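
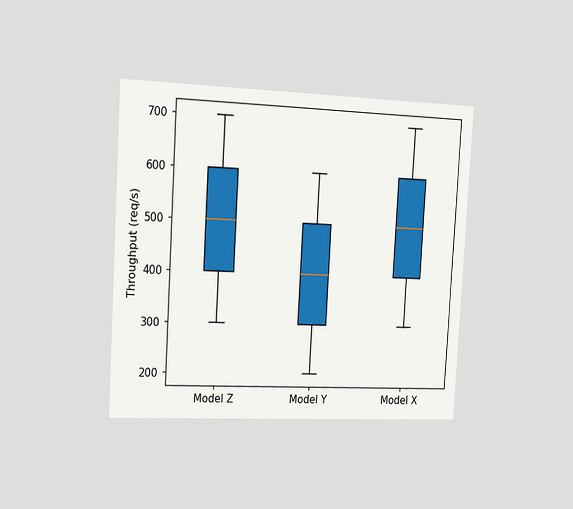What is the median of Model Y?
400req/s

The chart is tilted about 3° clockwise and viewed slightly from the left. The median line in the Model Y box sits at 400req/s.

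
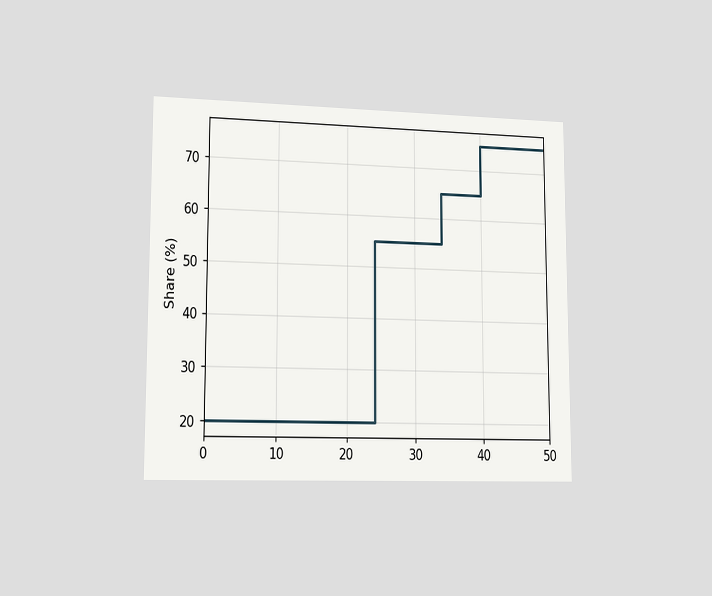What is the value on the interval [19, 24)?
20%

The chart is viewed slightly from the left. On [19, 24) the step sits at 20%.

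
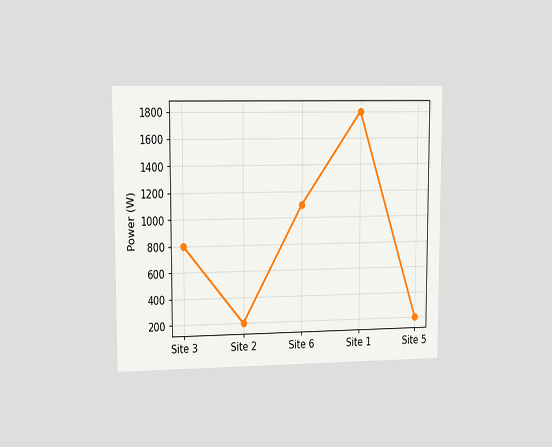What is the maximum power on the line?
1800W

The chart is viewed slightly from the left. The highest point is at Site 1, and reading across to the y-axis gives 1800W.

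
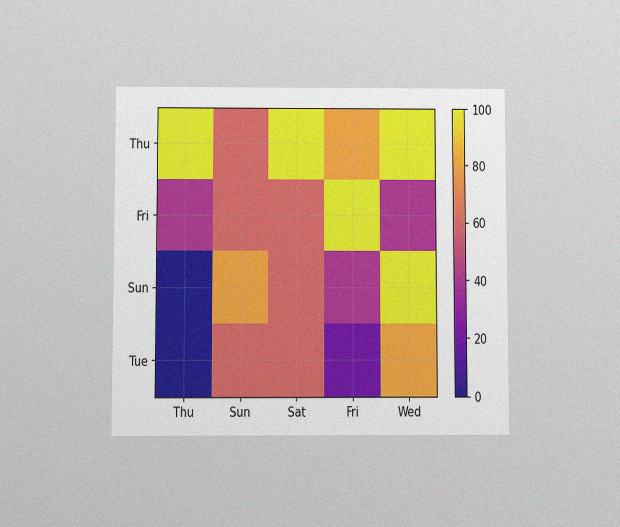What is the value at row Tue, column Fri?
The chart is viewed at a slight angle, with some photo noise. Matching cell (Tue, Fri) against the colorbar gives 20.

20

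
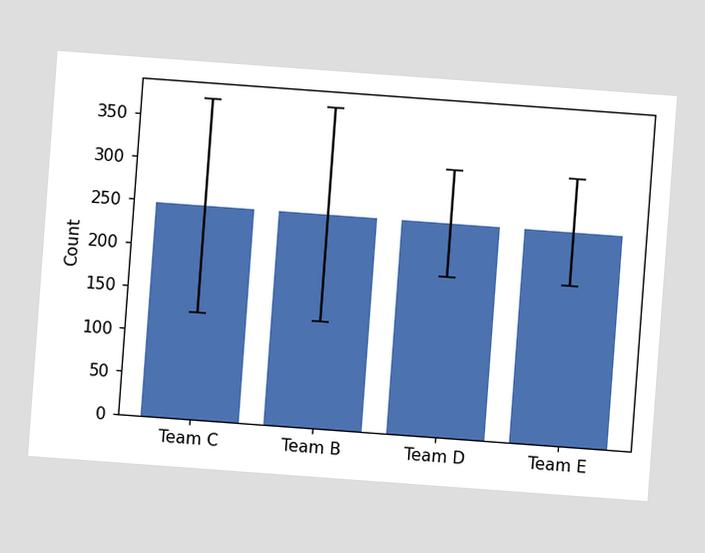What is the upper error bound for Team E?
310

The chart is tilted about 4° clockwise. The Team E bar's upper whisker reaches 310.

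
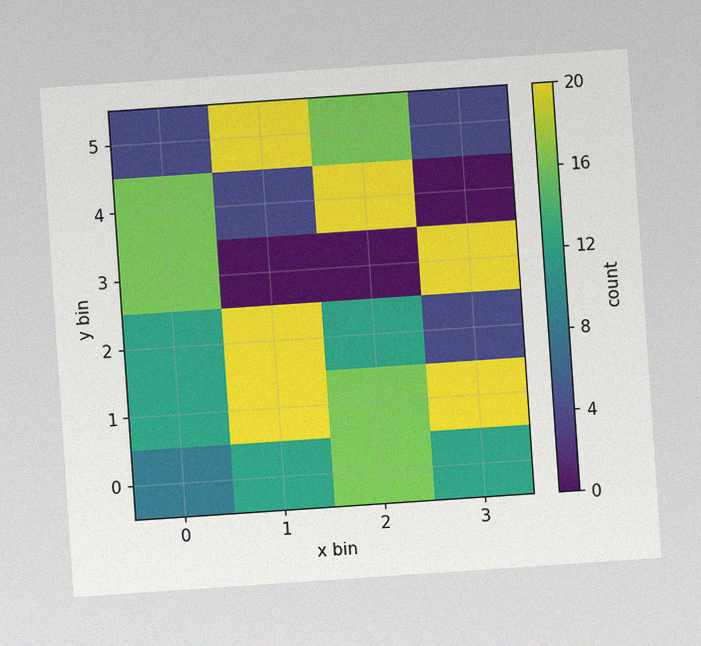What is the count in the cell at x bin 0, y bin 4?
16

The chart is tilted about 4° counter-clockwise, with some photo noise. Matching the cell (0, 4) against the colorbar gives 16.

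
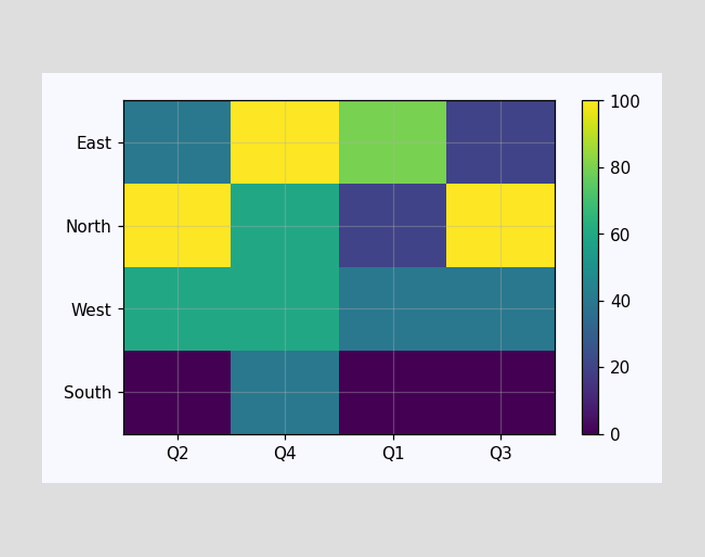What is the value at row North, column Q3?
100

Matching cell (North, Q3) against the colorbar gives 100.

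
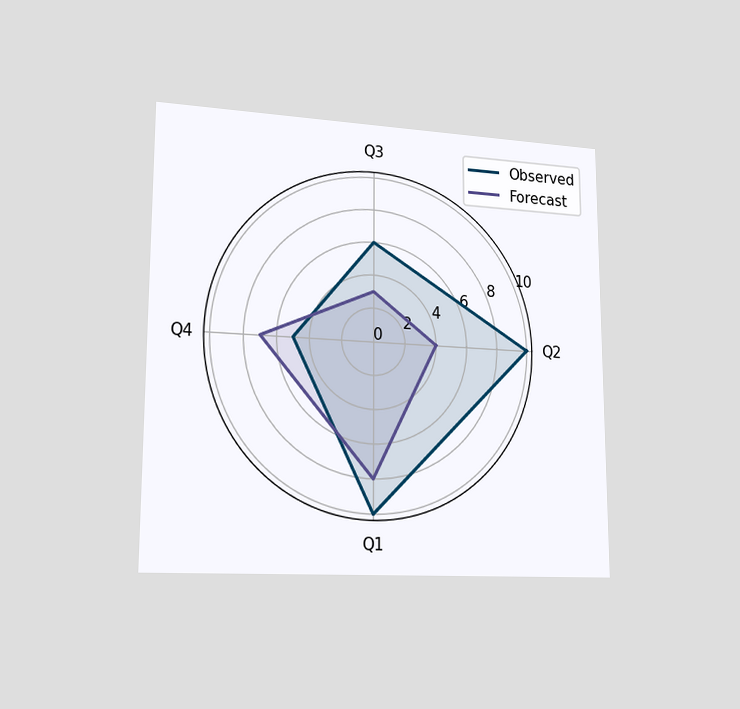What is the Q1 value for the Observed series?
10

The chart is viewed slightly from the left. On the Q1 axis, Observed reaches 10.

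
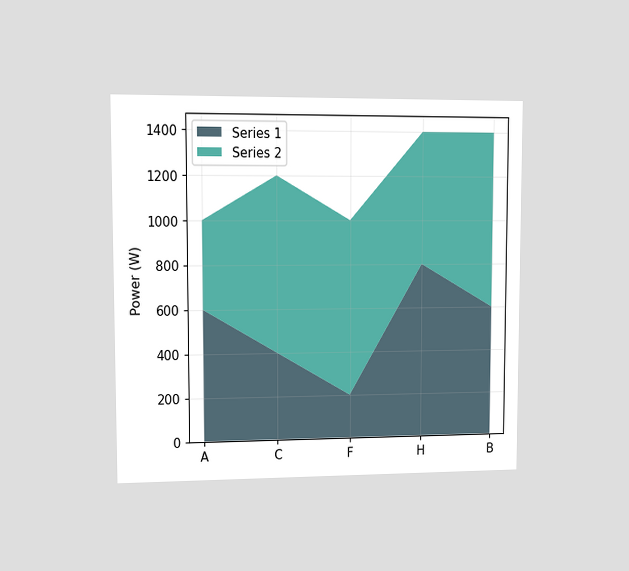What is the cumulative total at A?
1000W

The chart is viewed at a slight angle. The stacked total at A reaches 1000W.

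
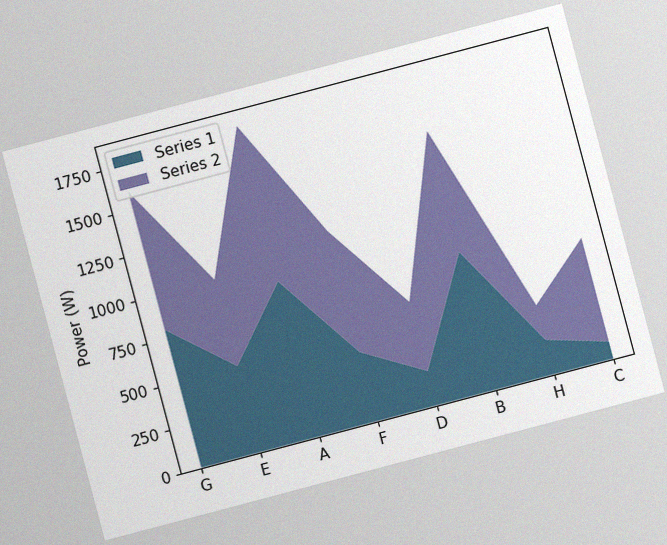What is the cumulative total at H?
400W

The chart is tilted about 15° counter-clockwise, with some photo noise. The stacked total at H reaches 400W.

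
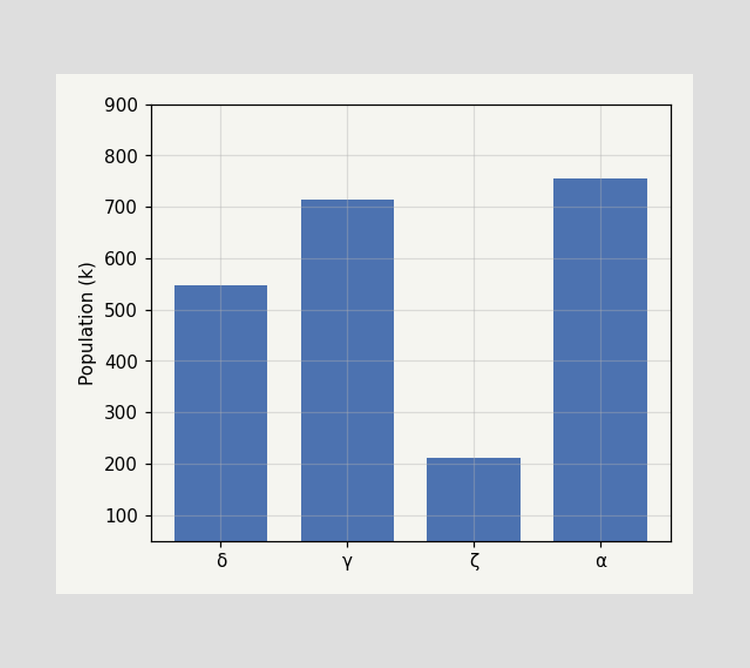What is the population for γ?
714k

Reading along the chart's y-axis, the γ bar reaches 714k.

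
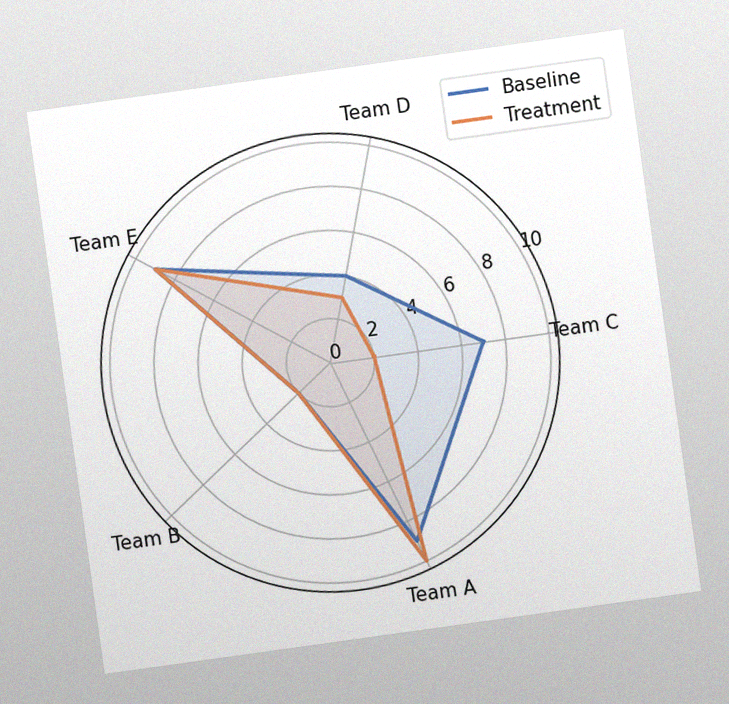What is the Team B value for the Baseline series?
2

The chart is tilted about 8° counter-clockwise, with some photo noise. On the Team B axis, Baseline reaches 2.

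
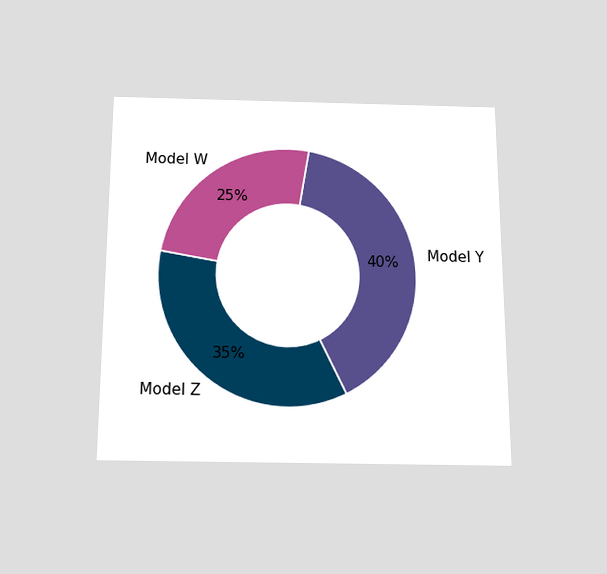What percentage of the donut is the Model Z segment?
35%

The chart is viewed slightly from below. The Model Z segment takes up 35% of the ring.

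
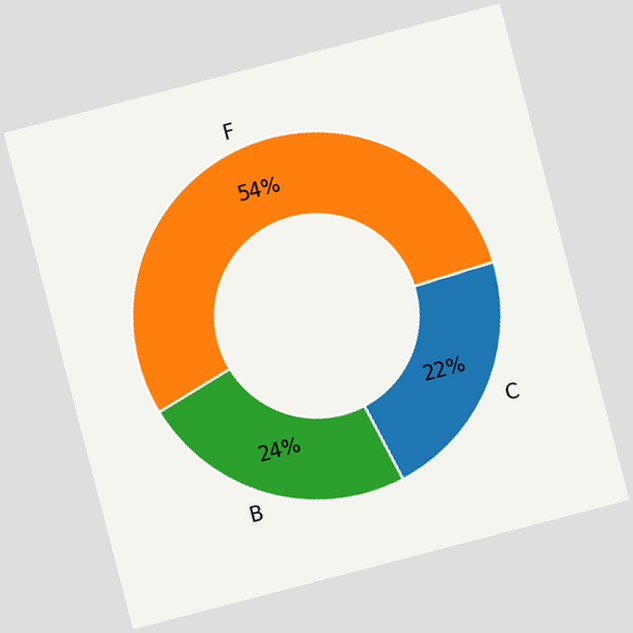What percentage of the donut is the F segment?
The chart is tilted about 15° counter-clockwise. The F segment takes up 54% of the ring.

54%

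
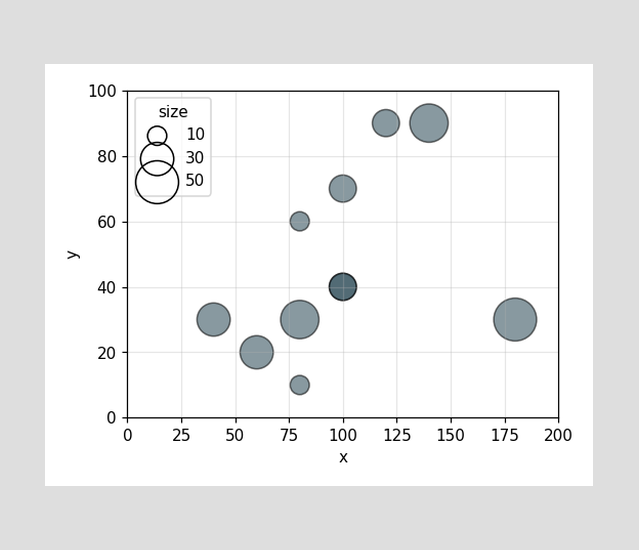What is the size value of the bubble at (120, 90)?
20

Matching the bubble at (120, 90) against the size legend gives 20.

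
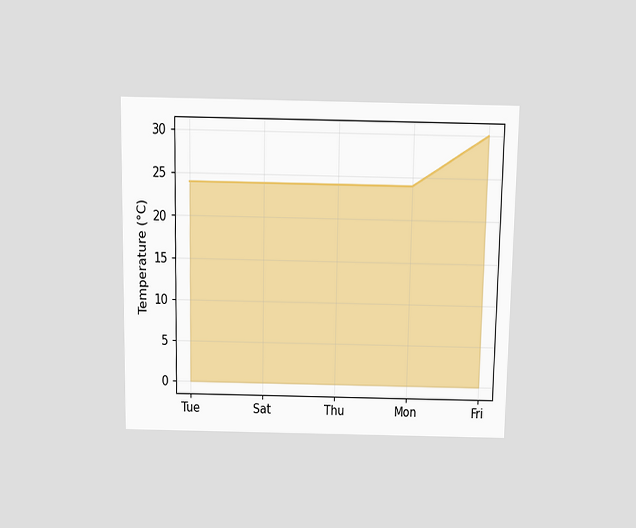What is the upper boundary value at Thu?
24°C

The chart is viewed slightly from above. At Thu the upper boundary is at 24°C.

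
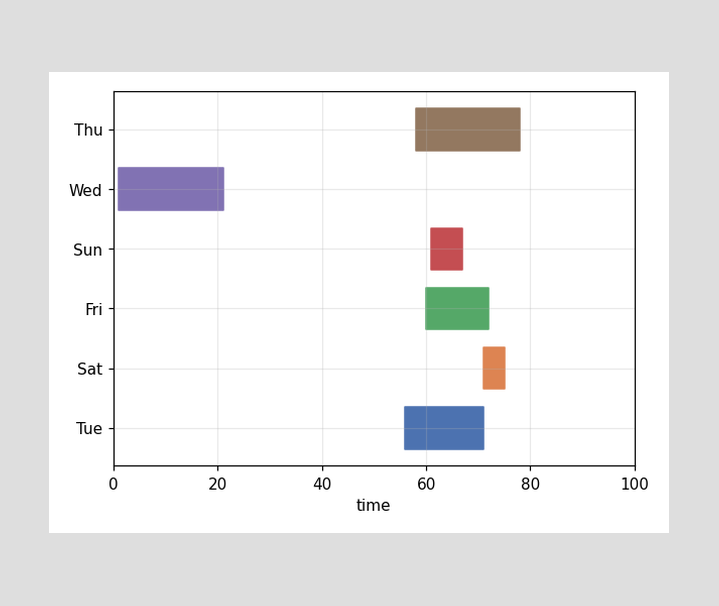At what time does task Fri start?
The Fri bar begins at t=60.

60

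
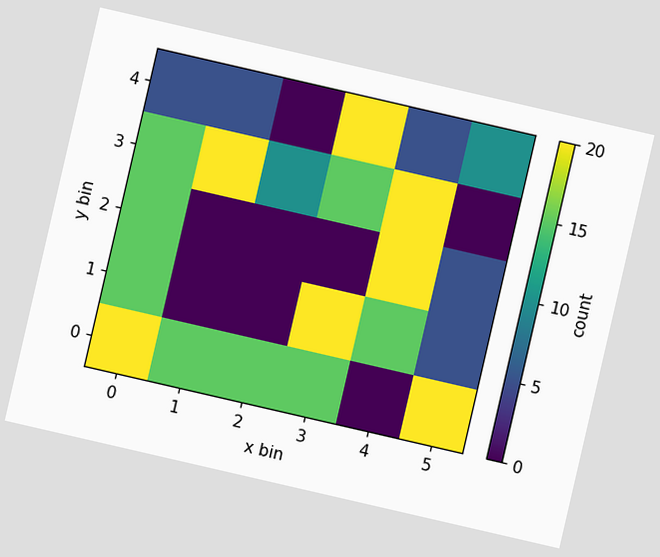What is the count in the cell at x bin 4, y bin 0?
The chart is tilted about 13° clockwise. Matching the cell (4, 0) against the colorbar gives 0.

0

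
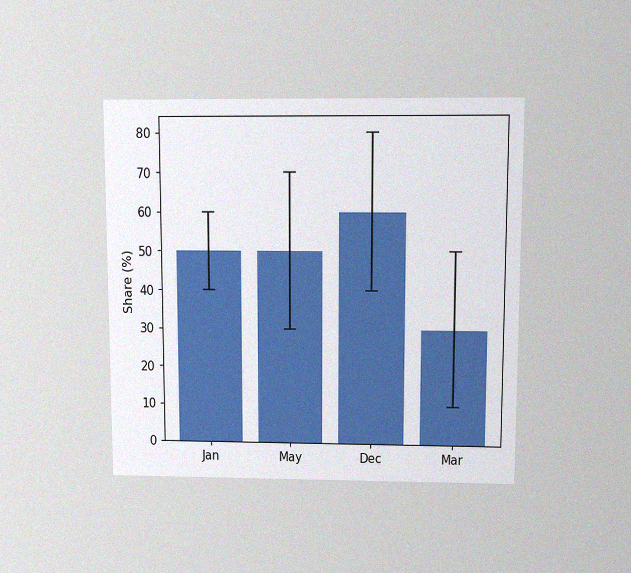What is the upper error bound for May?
The chart is viewed slightly from above, with some photo noise. The May bar's upper whisker reaches 70%.

70%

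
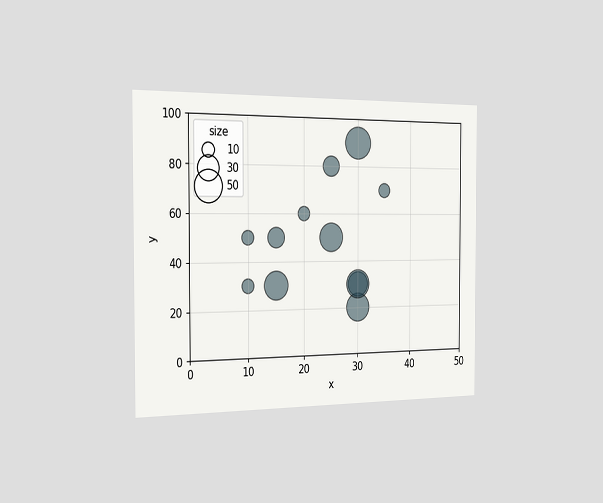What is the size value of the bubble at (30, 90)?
50

The chart is viewed slightly from the left. Matching the bubble at (30, 90) against the size legend gives 50.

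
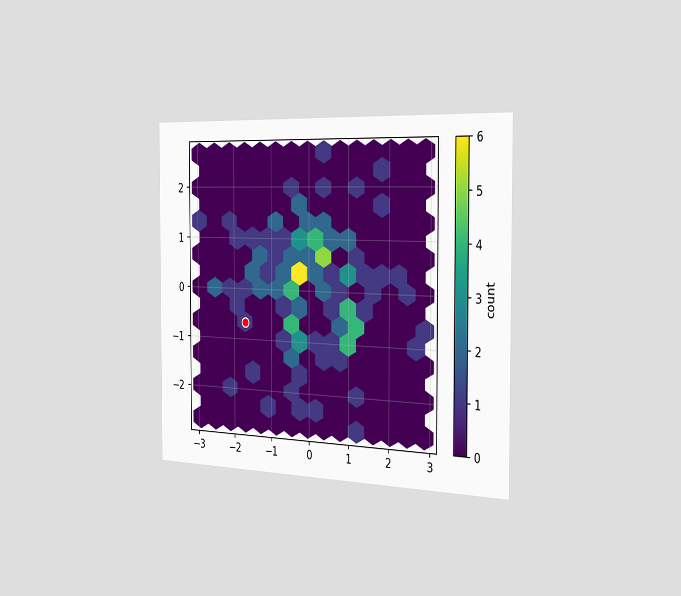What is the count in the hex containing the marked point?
1

The chart is viewed slightly from the right. The marked hex reads 1 on the colorbar.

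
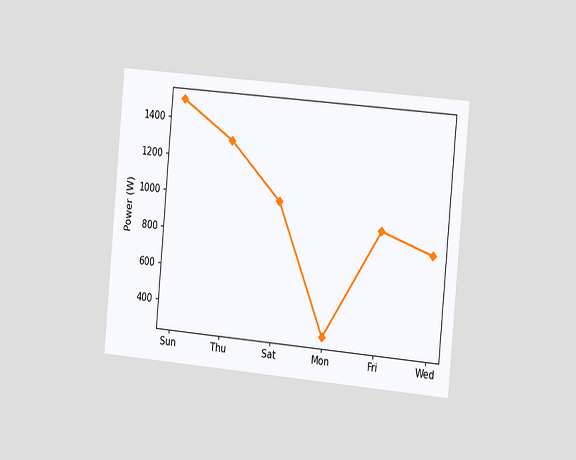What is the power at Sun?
1500W

The chart is tilted about 5° clockwise and viewed slightly from the right. At Sun, the line is at 1500W.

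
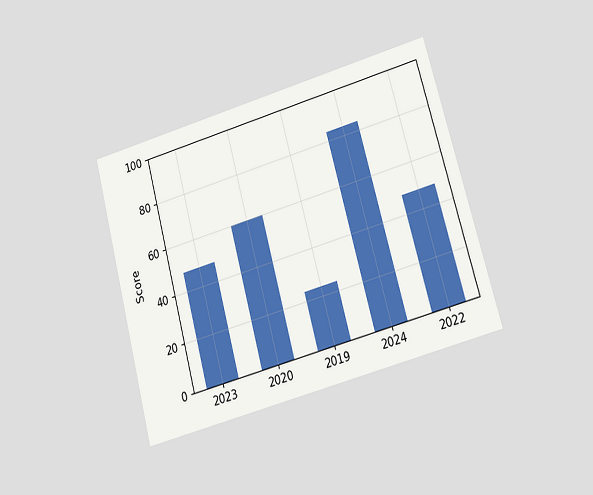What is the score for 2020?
60

The chart is tilted about 15° counter-clockwise and viewed at a slight angle. Reading along the chart's y-axis, the 2020 bar reaches 60.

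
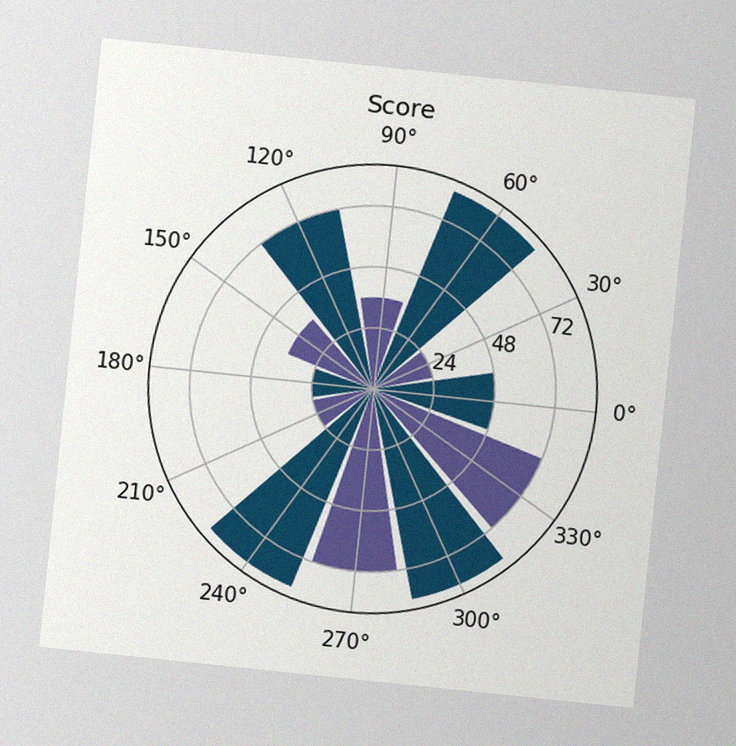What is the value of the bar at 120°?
72

The chart is tilted about 6° clockwise, with some photo noise. The bar at 120° reaches 72 on the radial axis.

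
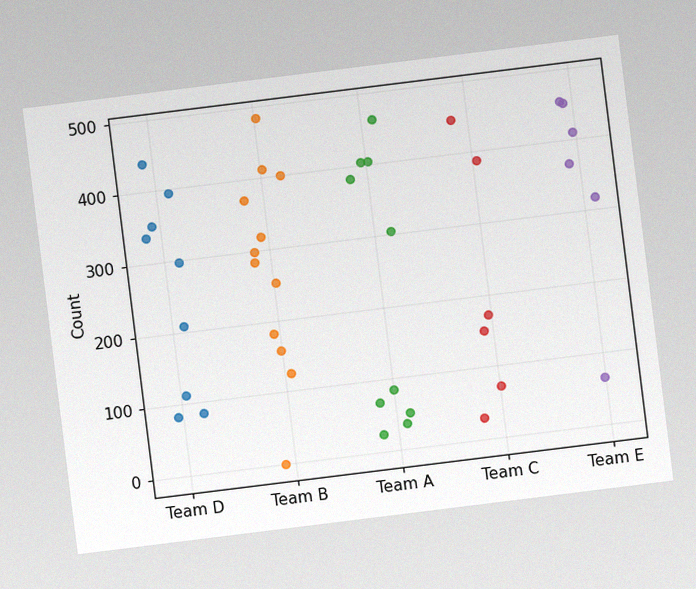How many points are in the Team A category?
The chart is tilted about 7° counter-clockwise, with some photo noise. Counting the markers in the Team A column gives 10.

10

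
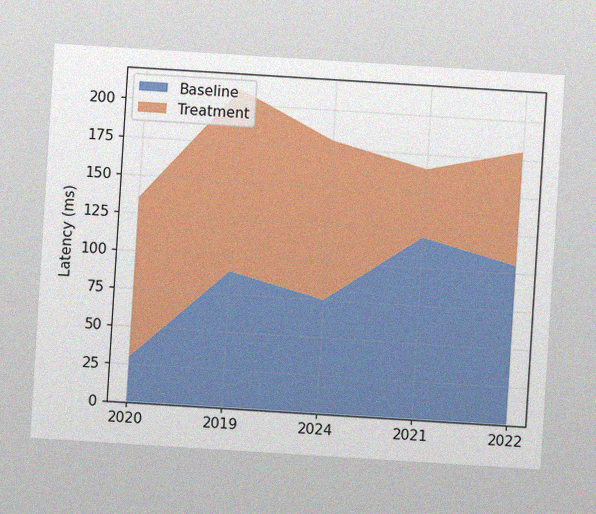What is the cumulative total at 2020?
The chart is tilted about 4° clockwise, with some photo noise. The stacked total at 2020 reaches 135ms.

135ms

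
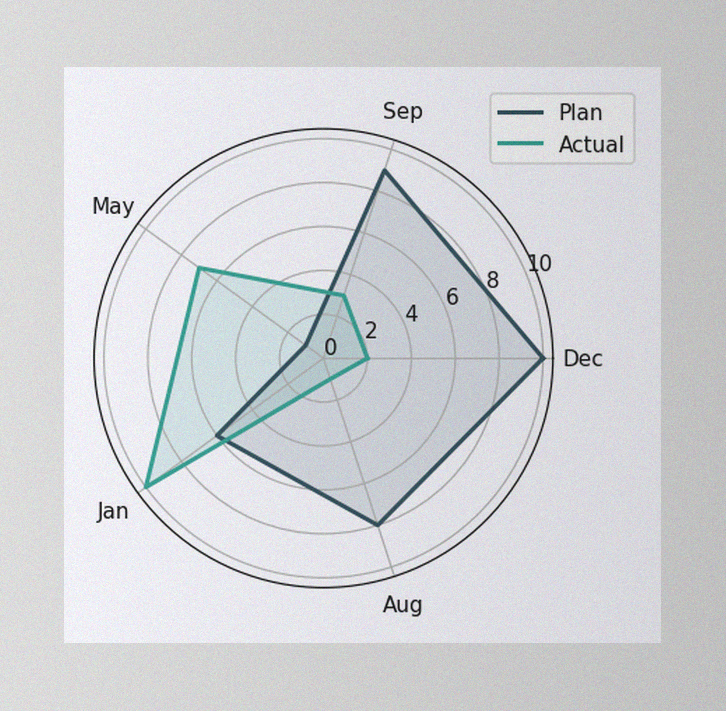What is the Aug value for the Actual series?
The image has some photo noise and uneven lighting. On the Aug axis, Actual reaches 1.

1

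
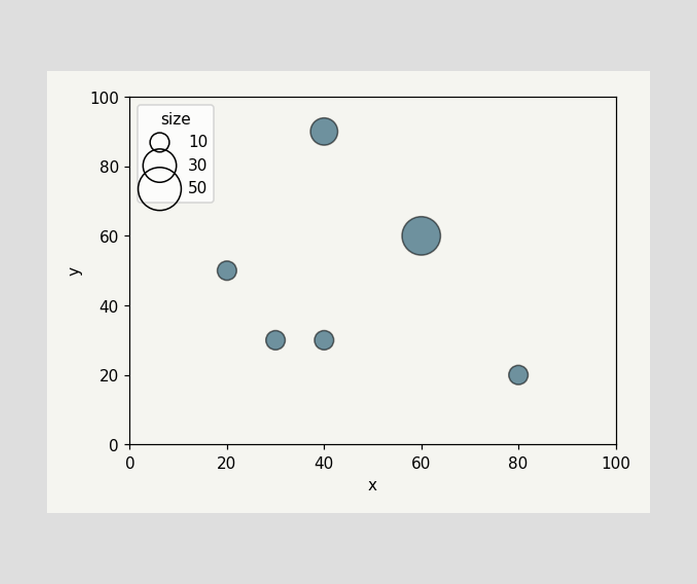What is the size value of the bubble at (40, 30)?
Matching the bubble at (40, 30) against the size legend gives 10.

10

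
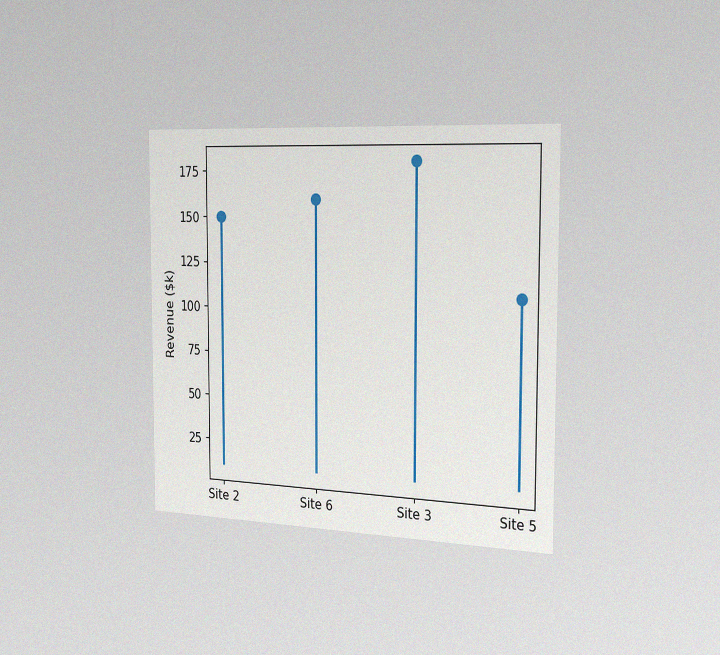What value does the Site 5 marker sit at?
The chart is viewed slightly from the right, with some photo noise. The Site 5 marker sits at $110k.

$110k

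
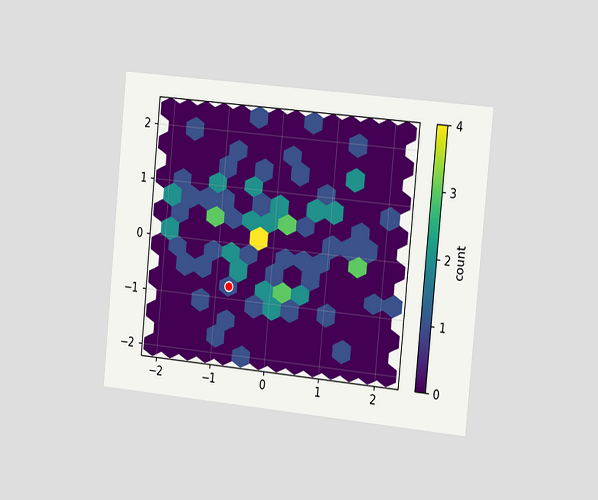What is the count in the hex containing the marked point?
The chart is tilted about 5° clockwise and viewed slightly from the right. The marked hex reads 1 on the colorbar.

1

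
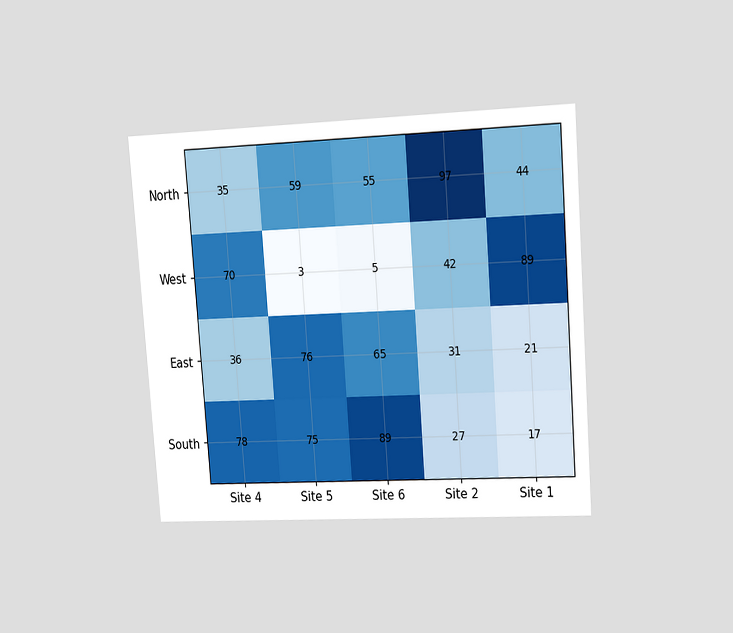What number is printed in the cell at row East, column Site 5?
The chart is tilted about 4° counter-clockwise and viewed slightly from the right. The (East, Site 5) cell reads 76.

76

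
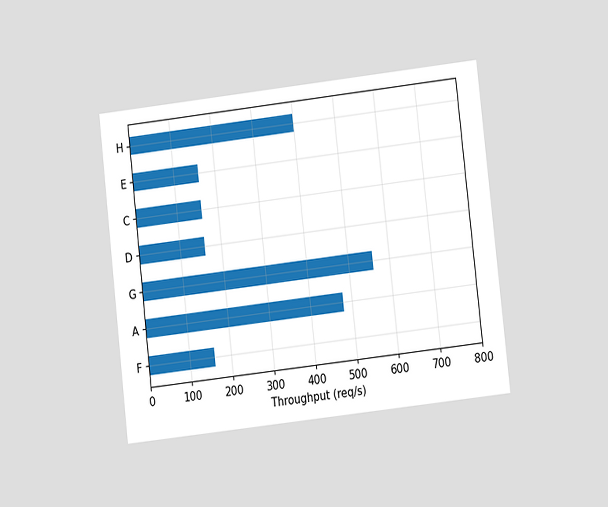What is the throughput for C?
The chart is tilted about 6° counter-clockwise and viewed at a slight angle. Reading along the chart's x-axis, the C bar reaches 160req/s.

160req/s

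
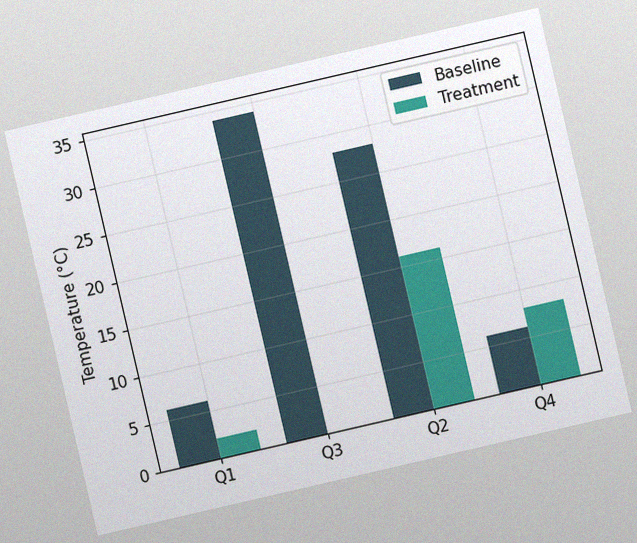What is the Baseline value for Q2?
28°C

The chart is tilted about 13° counter-clockwise, with some photo noise. The Baseline bar at Q2 reaches 28°C on the y-axis.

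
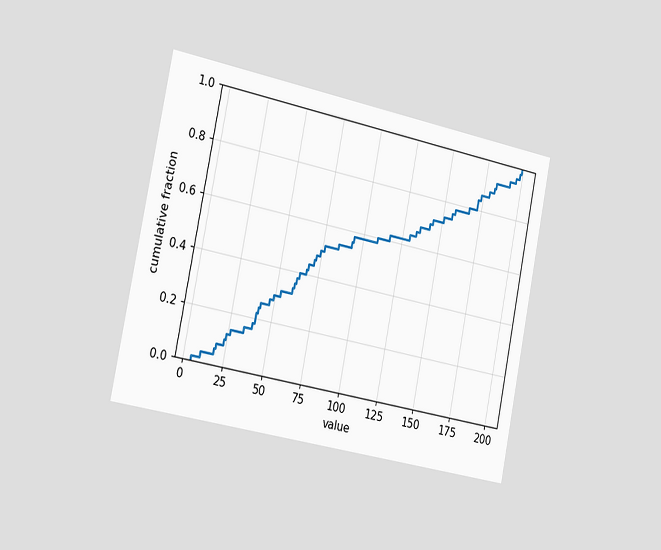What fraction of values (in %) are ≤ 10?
The chart is tilted about 11° clockwise and viewed slightly from the left. At x=10 the ECDF step is at 4%.

4%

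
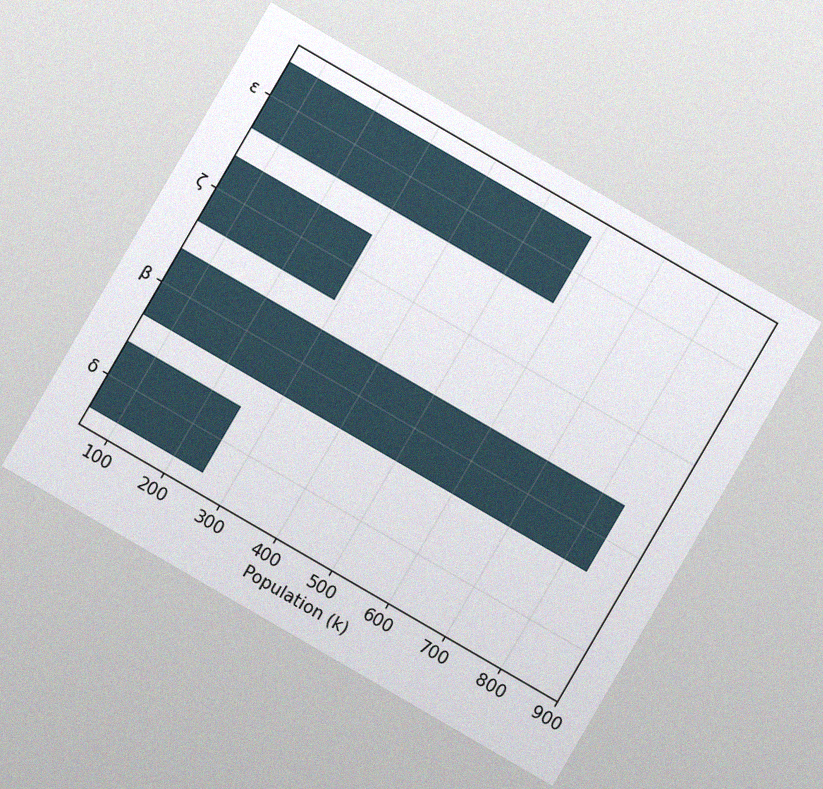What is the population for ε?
588k

The chart is tilted about 30° clockwise, with some photo noise. Reading along the chart's x-axis, the ε bar reaches 588k.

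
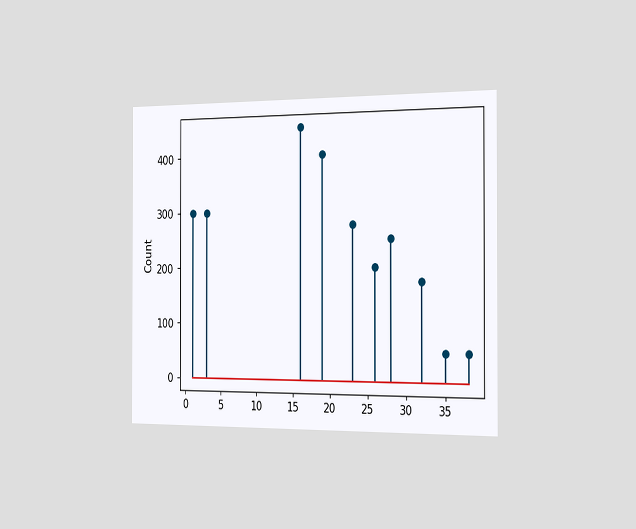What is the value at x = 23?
275

The chart is viewed slightly from the right. The stem at x=23 reaches 275.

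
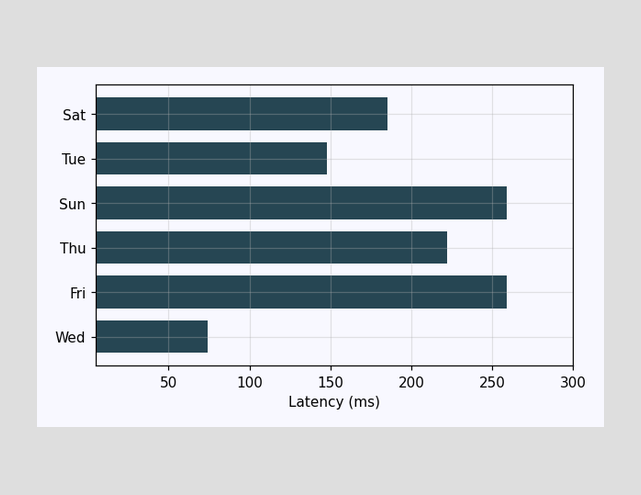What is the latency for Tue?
Reading along the chart's x-axis, the Tue bar reaches 148ms.

148ms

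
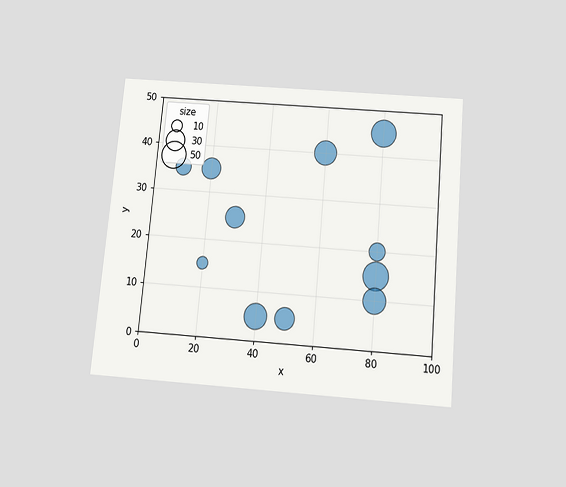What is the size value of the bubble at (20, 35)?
30

The chart is tilted about 5° clockwise and viewed slightly from below. Matching the bubble at (20, 35) against the size legend gives 30.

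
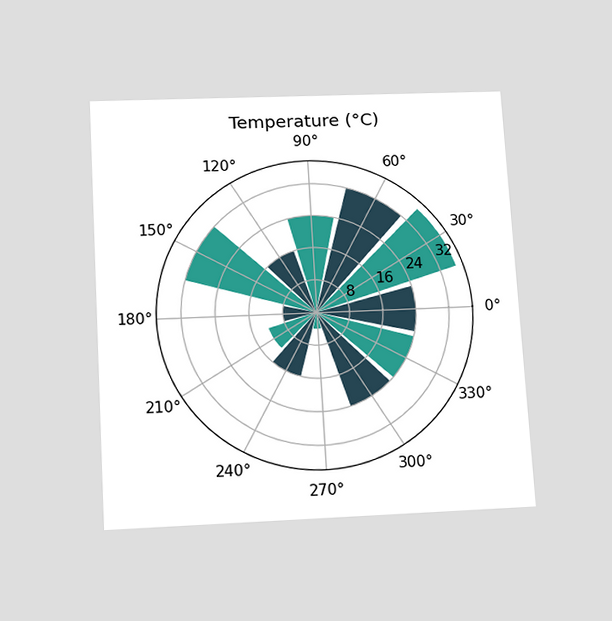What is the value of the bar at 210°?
The chart is tilted about 3° counter-clockwise and viewed slightly from below. The bar at 210° reaches 12°C on the radial axis.

12°C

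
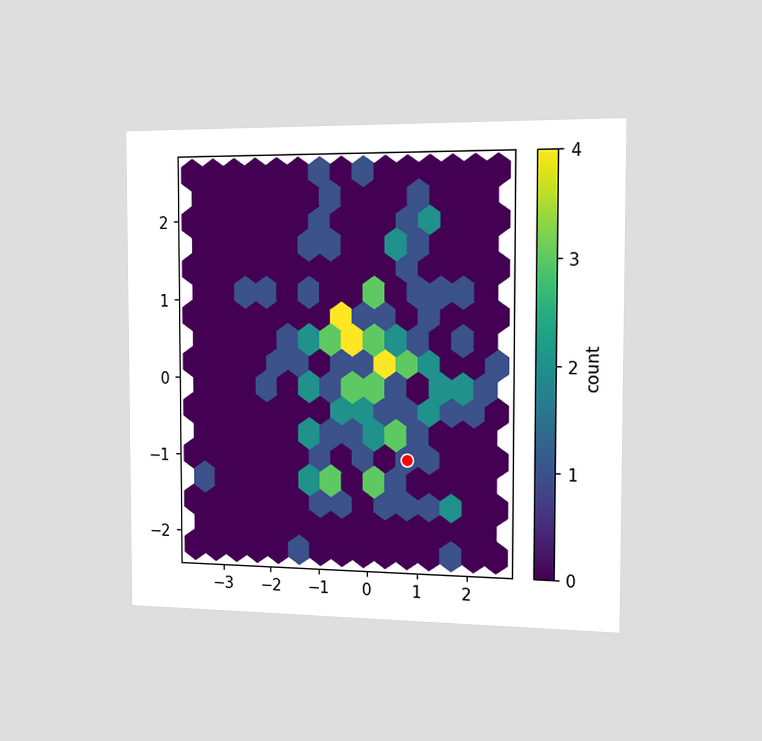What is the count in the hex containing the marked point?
1

The chart is viewed slightly from the right. The marked hex reads 1 on the colorbar.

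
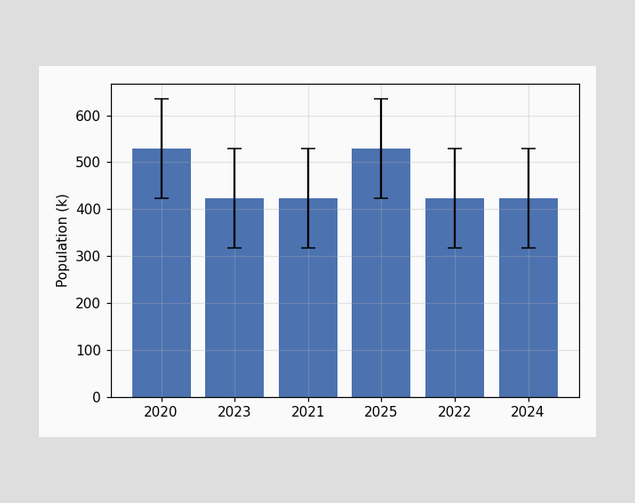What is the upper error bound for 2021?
530k

The 2021 bar's upper whisker reaches 530k.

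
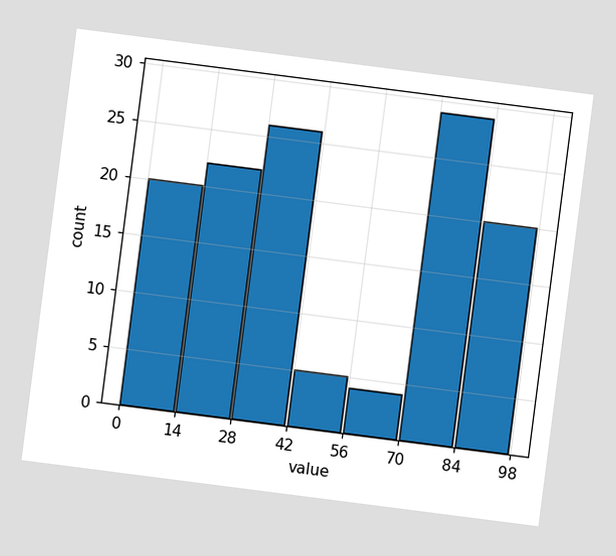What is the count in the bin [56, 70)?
4

The chart is tilted about 7° clockwise. The [56, 70) bin has height 4.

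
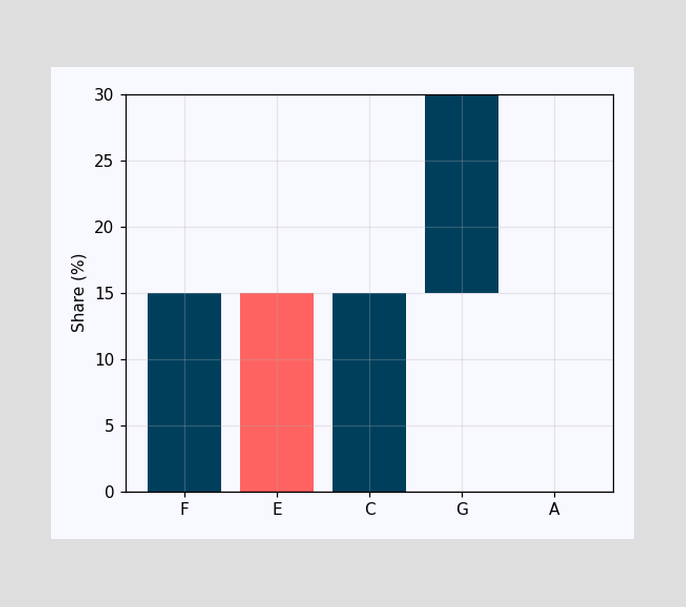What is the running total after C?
After C the running total reaches 15%.

15%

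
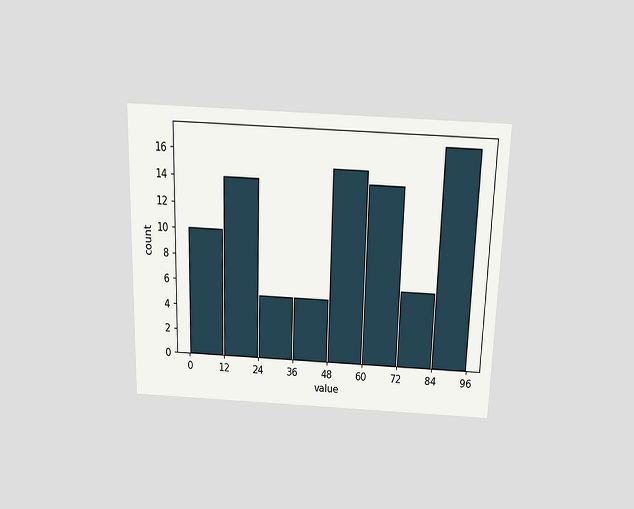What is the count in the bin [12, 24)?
The chart is viewed slightly from above. The [12, 24) bin has height 14.

14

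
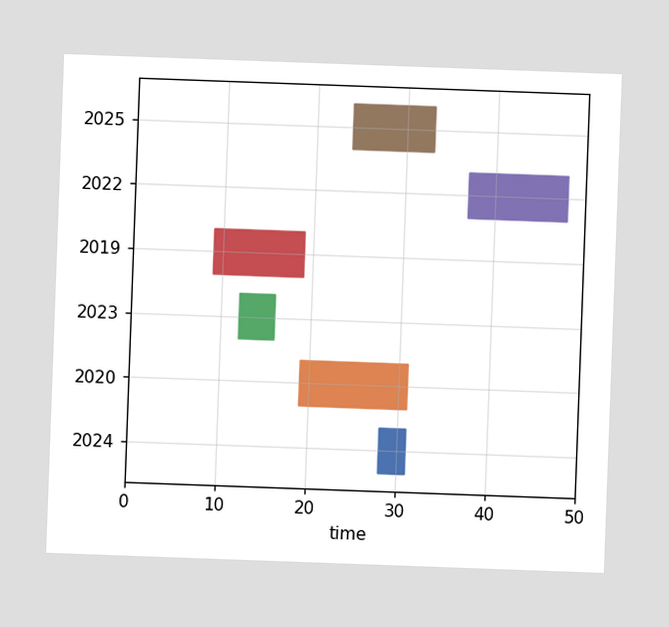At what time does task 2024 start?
28

The chart is tilted about 2° clockwise. The 2024 bar begins at t=28.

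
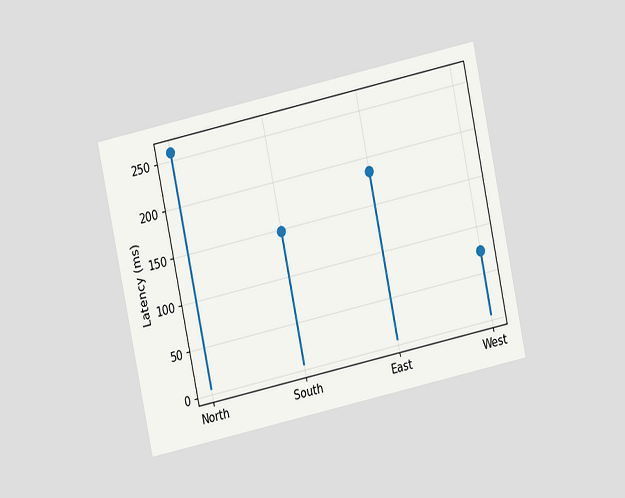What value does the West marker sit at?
74ms

The chart is tilted about 12° counter-clockwise and viewed at a slight angle. The West marker sits at 74ms.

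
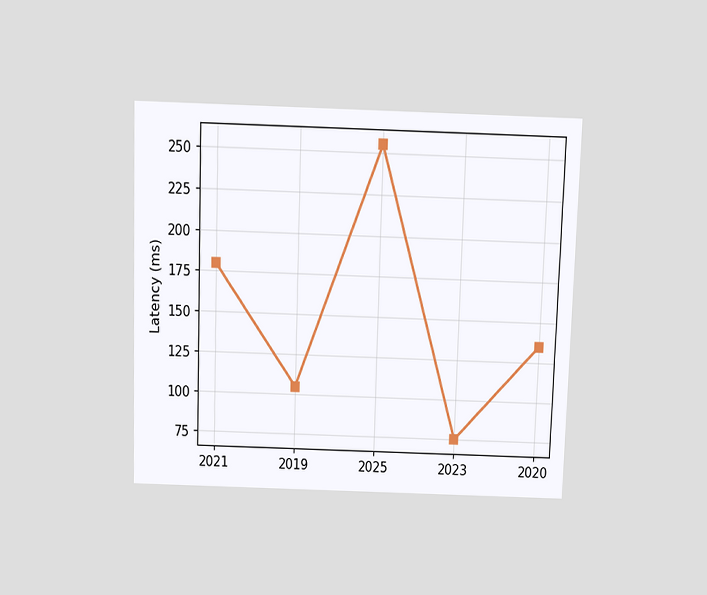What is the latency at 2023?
75ms

The chart is viewed slightly from above. At 2023, the line is at 75ms.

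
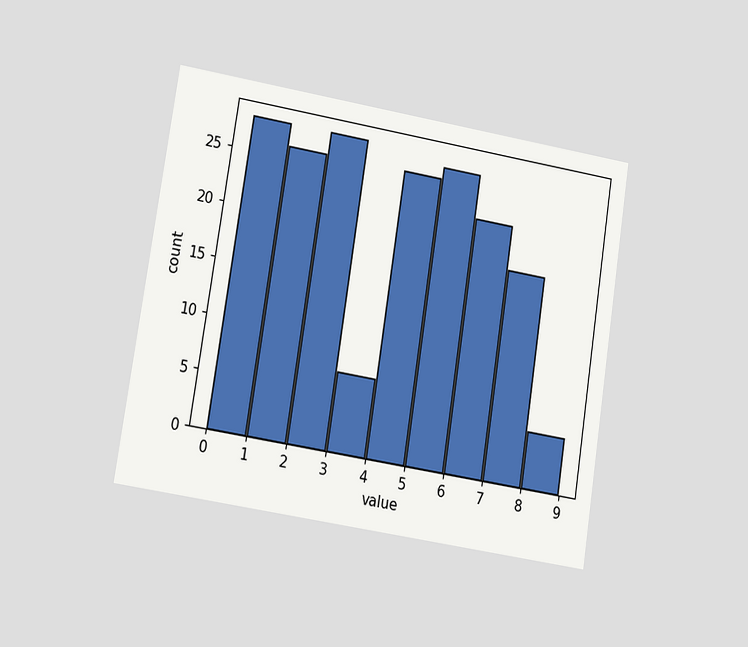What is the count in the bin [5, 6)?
27

The chart is tilted about 9° clockwise and viewed at a slight angle. The [5, 6) bin has height 27.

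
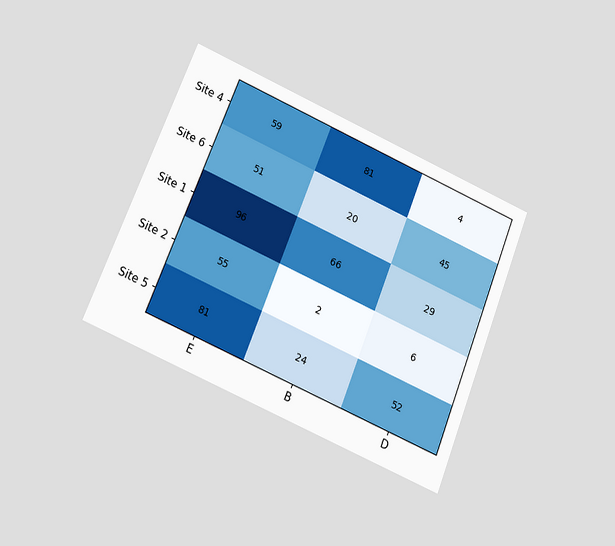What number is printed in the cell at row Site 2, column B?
2

The chart is tilted about 22° clockwise and viewed at a slight angle. The (Site 2, B) cell reads 2.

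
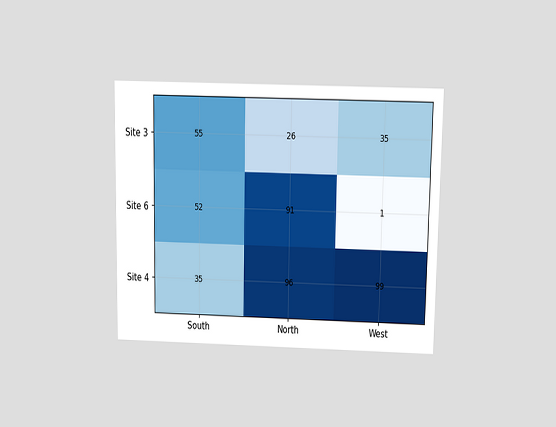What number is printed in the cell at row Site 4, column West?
The chart is viewed slightly from above. The (Site 4, West) cell reads 99.

99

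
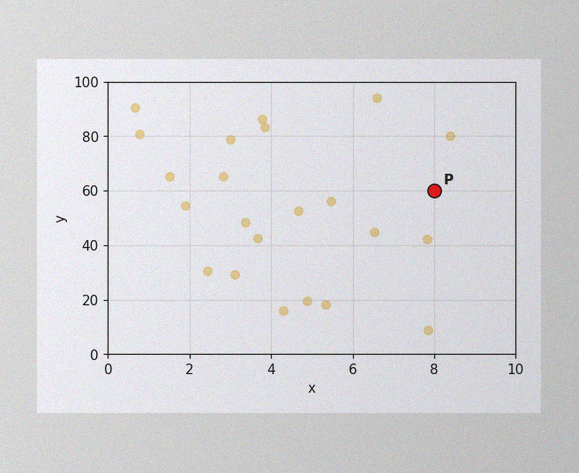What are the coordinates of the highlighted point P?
(8, 60)

The image has some photo noise and uneven lighting. Following the gridlines from P to each axis, P sits at (8, 60).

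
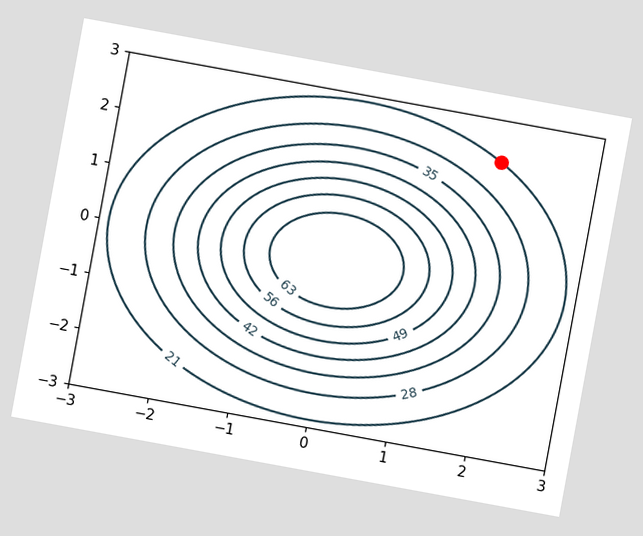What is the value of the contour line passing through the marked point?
21

The chart is tilted about 10° clockwise. The marked point sits on the contour labelled 21.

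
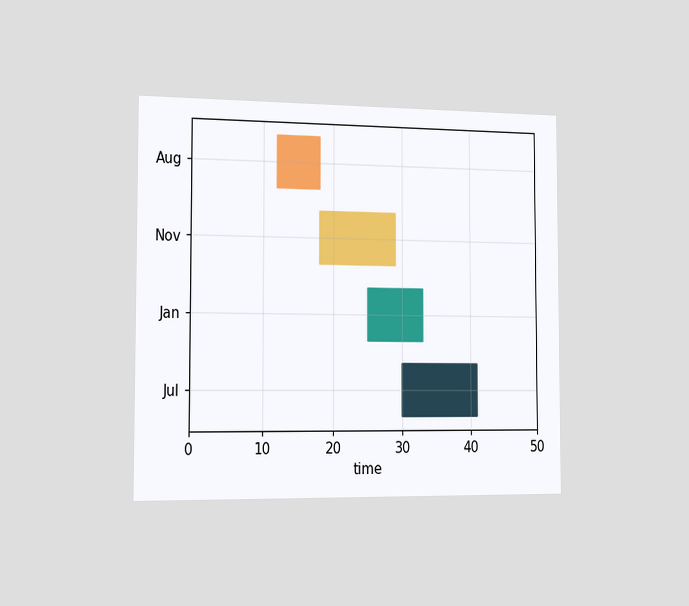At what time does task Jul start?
30

The chart is viewed slightly from the left. The Jul bar begins at t=30.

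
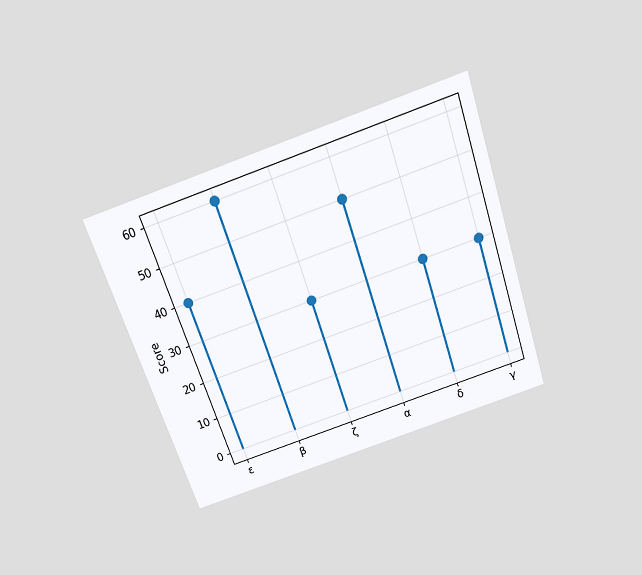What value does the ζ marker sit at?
The chart is tilted about 19° counter-clockwise and viewed slightly from above. The ζ marker sits at 30.

30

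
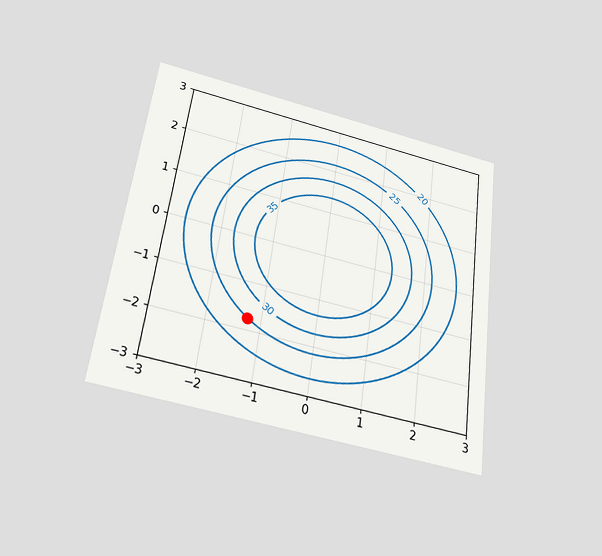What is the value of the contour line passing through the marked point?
The chart is tilted about 7° clockwise and viewed slightly from below. The marked point sits on the contour labelled 25.

25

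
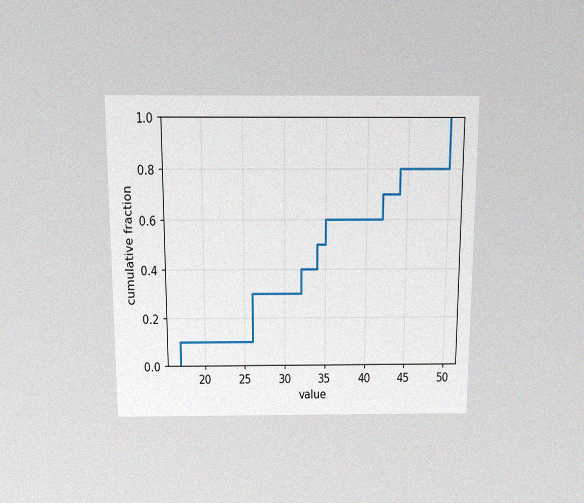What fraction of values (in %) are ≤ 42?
70%

The chart is viewed slightly from above, with some photo noise. At x=42 the ECDF step is at 70%.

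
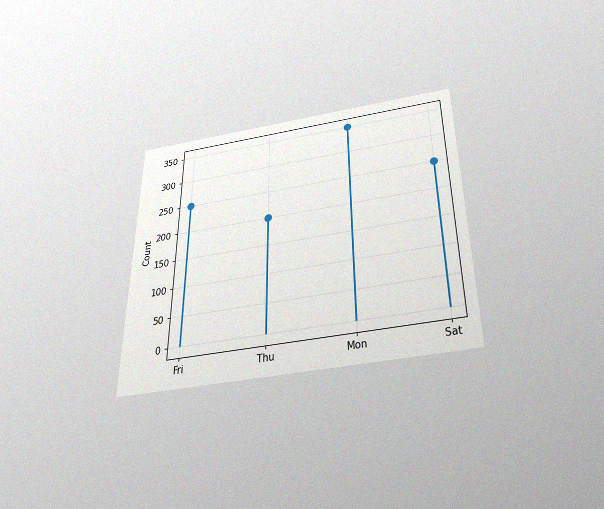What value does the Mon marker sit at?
The chart is viewed slightly from below, with some photo noise. The Mon marker sits at 350.

350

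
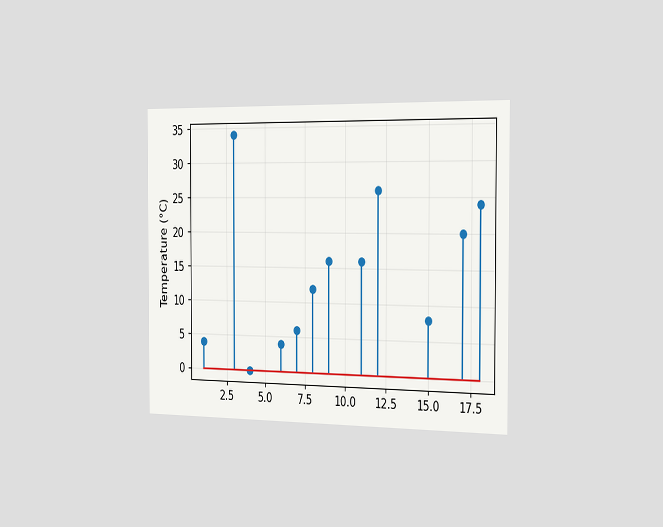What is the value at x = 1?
4°C

The chart is viewed slightly from the right. The stem at x=1 reaches 4°C.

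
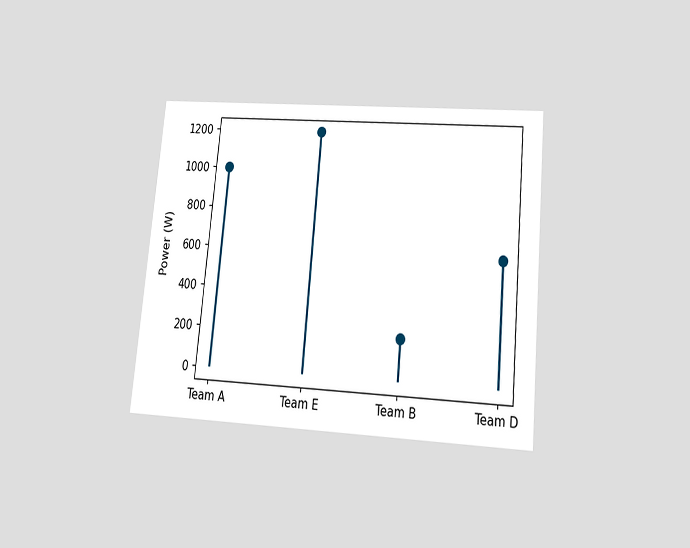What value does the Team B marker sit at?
The chart is tilted about 5° clockwise and viewed slightly from below. The Team B marker sits at 200W.

200W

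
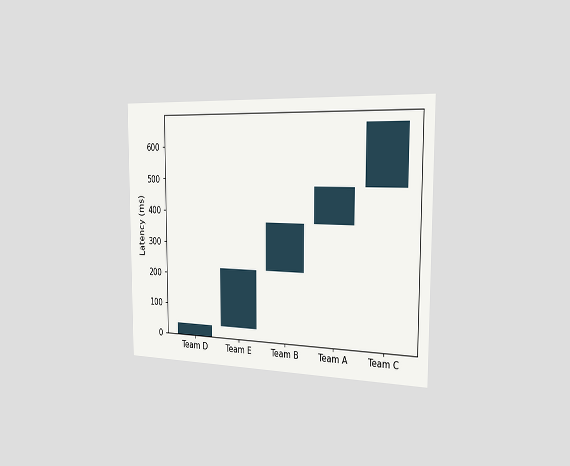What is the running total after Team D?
The chart is viewed slightly from the right. After Team D the running total reaches 37ms.

37ms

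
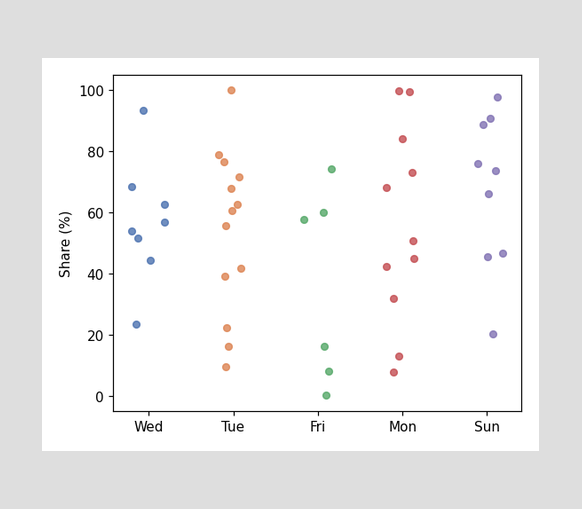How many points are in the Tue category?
13

Counting the markers in the Tue column gives 13.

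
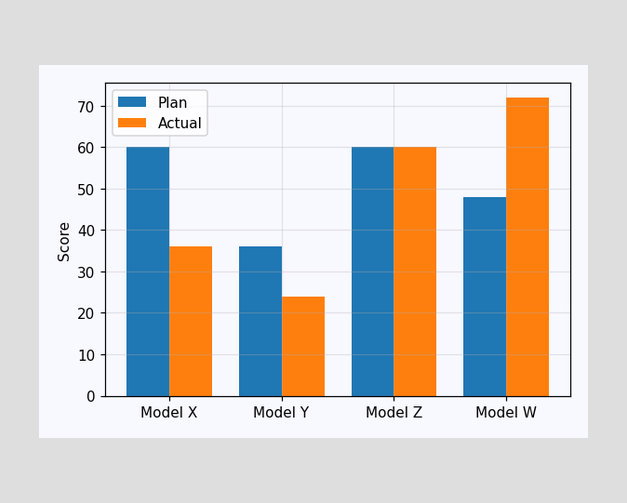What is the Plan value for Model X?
60

The Plan bar at Model X reaches 60 on the y-axis.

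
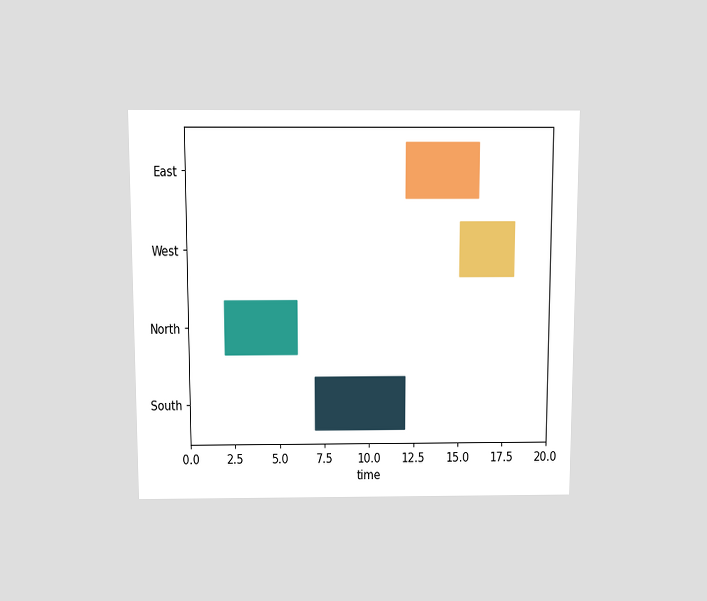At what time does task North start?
The chart is viewed slightly from above. The North bar begins at t=2.

2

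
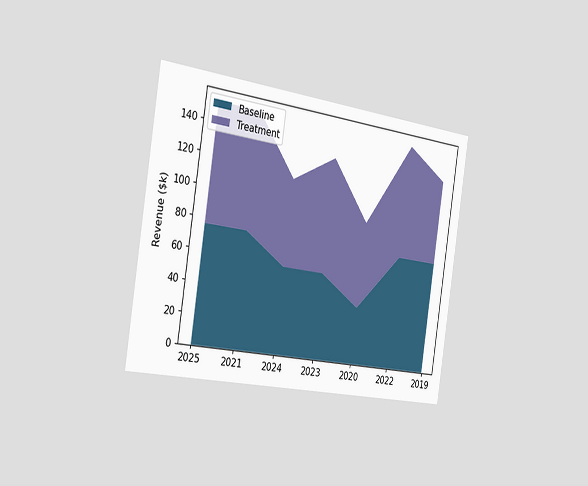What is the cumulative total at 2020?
The chart is tilted about 9° clockwise and viewed slightly from the left. The stacked total at 2020 reaches $95k.

$95k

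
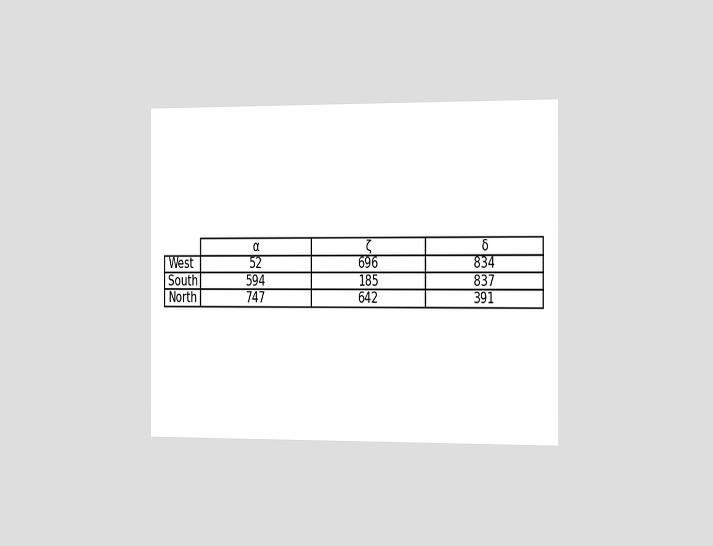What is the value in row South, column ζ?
185

The chart is viewed slightly from the right. The (South, ζ) cell reads 185.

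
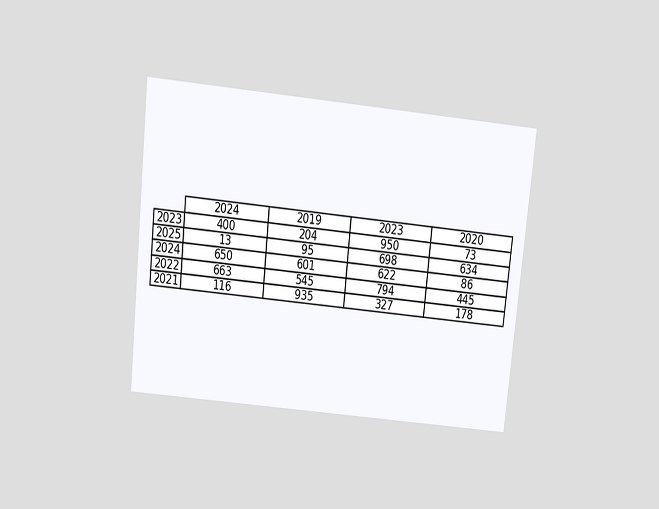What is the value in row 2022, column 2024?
The chart is tilted about 6° clockwise and viewed slightly from above. The (2022, 2024) cell reads 663.

663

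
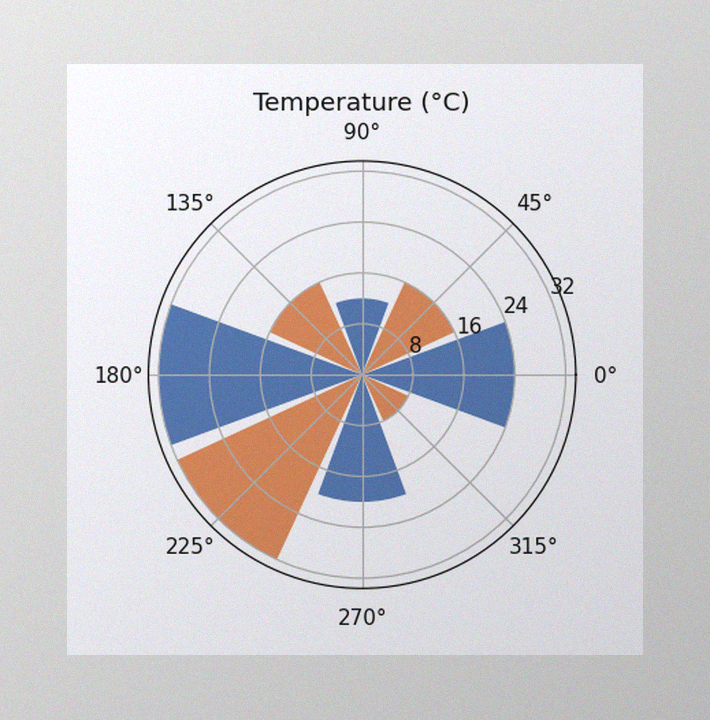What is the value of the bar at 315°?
The image has some photo noise and uneven lighting. The bar at 315° reaches 8°C on the radial axis.

8°C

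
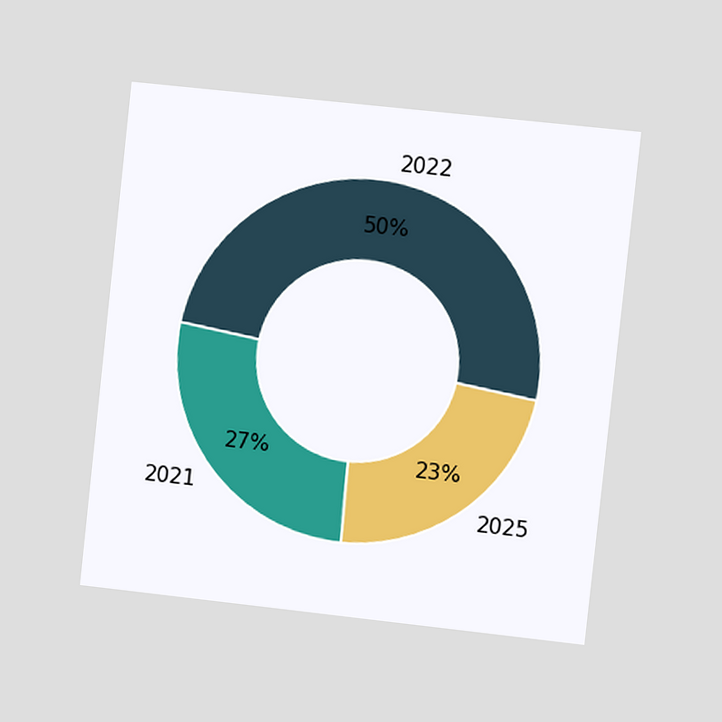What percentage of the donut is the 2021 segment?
The chart is tilted about 6° clockwise and viewed slightly from the right. The 2021 segment takes up 27% of the ring.

27%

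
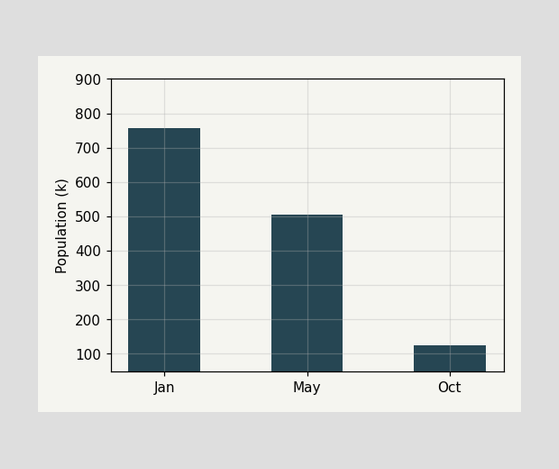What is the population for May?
504k

Reading along the chart's y-axis, the May bar reaches 504k.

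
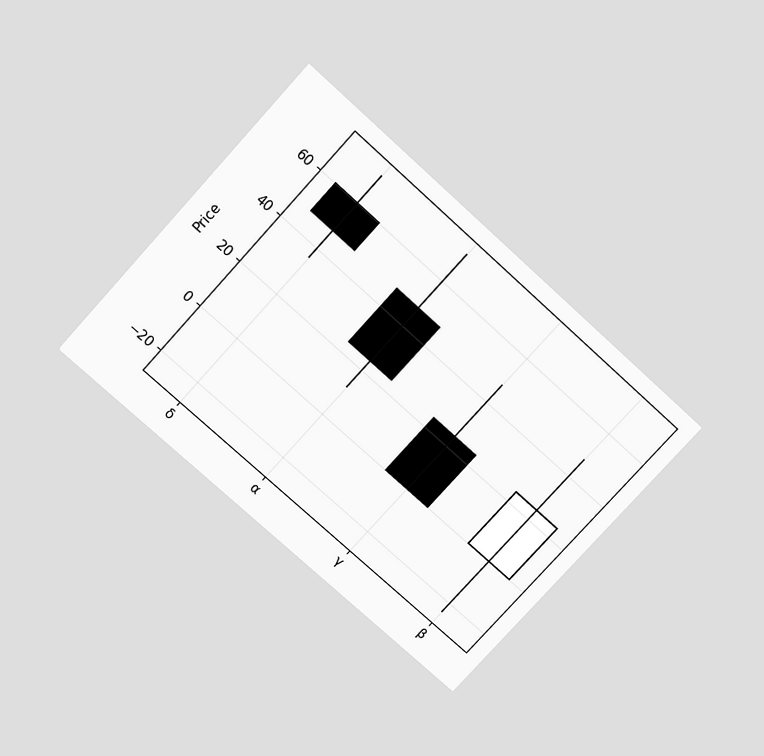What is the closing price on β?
24

The chart is tilted about 42° clockwise and viewed slightly from above. The β candle closes at 24.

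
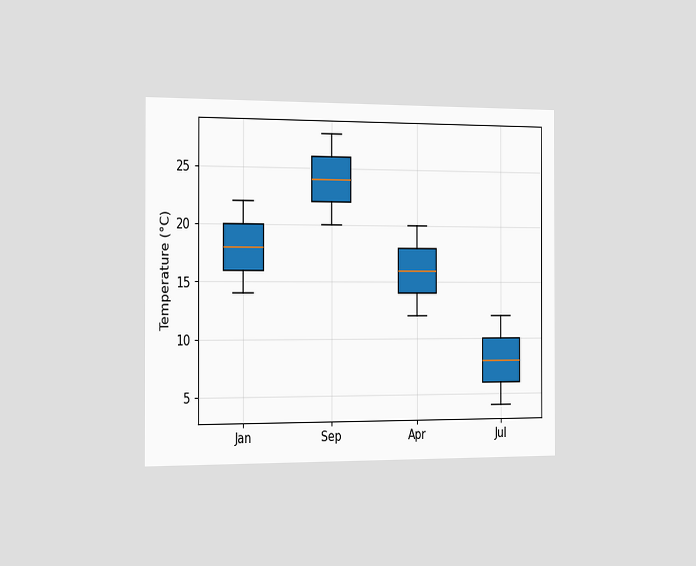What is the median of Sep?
24°C

The chart is viewed slightly from the left. The median line in the Sep box sits at 24°C.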